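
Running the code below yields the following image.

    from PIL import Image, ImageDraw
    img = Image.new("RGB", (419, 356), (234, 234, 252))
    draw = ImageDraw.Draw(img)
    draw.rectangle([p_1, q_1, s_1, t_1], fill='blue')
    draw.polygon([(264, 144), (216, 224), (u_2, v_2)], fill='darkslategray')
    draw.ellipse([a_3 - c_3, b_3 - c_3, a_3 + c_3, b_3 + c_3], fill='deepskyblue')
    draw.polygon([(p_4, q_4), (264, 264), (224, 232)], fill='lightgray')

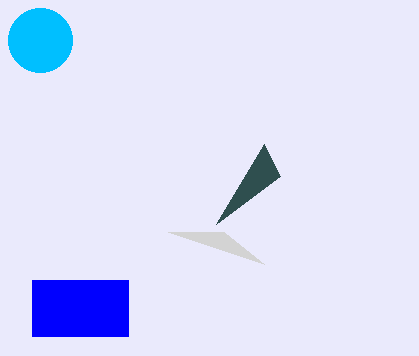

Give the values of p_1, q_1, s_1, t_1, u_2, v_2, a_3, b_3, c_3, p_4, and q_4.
p_1 = 32, q_1 = 280, s_1 = 128, t_1 = 336, u_2 = 280, v_2 = 176, a_3 = 40, b_3 = 40, c_3 = 32, p_4 = 168, q_4 = 232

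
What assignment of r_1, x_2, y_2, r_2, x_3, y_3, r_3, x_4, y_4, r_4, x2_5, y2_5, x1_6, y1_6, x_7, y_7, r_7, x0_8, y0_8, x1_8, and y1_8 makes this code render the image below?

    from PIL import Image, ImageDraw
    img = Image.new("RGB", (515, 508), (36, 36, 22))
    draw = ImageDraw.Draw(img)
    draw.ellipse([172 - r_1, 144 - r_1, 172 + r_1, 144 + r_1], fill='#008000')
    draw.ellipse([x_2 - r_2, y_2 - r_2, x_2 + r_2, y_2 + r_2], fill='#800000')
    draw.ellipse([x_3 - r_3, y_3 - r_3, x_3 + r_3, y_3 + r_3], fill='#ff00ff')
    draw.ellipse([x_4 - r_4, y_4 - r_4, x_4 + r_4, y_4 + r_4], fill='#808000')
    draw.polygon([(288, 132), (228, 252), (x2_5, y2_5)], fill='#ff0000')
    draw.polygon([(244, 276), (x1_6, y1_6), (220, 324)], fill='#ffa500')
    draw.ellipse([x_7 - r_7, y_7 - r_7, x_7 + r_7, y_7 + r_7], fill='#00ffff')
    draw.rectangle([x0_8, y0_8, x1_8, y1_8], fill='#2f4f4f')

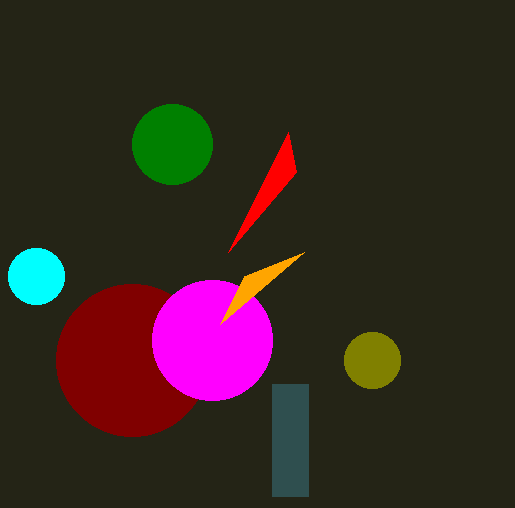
r_1 = 40; x_2 = 132; y_2 = 360; r_2 = 76; x_3 = 212; y_3 = 340; r_3 = 60; x_4 = 372; y_4 = 360; r_4 = 28; x2_5 = 296; y2_5 = 172; x1_6 = 304; y1_6 = 252; x_7 = 36; y_7 = 276; r_7 = 28; x0_8 = 272; y0_8 = 384; x1_8 = 308; y1_8 = 496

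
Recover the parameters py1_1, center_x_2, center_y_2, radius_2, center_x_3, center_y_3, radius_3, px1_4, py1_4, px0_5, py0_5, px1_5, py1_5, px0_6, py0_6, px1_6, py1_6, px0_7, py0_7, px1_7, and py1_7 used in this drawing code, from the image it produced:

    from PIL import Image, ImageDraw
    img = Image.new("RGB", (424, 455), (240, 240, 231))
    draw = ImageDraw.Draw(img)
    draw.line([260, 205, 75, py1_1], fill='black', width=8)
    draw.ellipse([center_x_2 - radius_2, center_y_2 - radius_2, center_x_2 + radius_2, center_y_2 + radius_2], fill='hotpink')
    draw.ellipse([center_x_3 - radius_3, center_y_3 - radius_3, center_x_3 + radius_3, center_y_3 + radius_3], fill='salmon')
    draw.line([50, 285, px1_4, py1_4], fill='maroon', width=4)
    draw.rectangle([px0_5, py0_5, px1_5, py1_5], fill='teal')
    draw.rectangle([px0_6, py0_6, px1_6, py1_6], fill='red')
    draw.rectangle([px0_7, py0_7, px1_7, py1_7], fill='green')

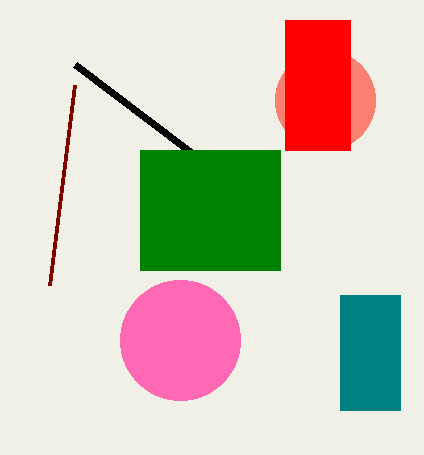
py1_1 = 65, center_x_2 = 180, center_y_2 = 340, radius_2 = 60, center_x_3 = 325, center_y_3 = 100, radius_3 = 50, px1_4 = 75, py1_4 = 85, px0_5 = 340, py0_5 = 295, px1_5 = 400, py1_5 = 410, px0_6 = 285, py0_6 = 20, px1_6 = 350, py1_6 = 150, px0_7 = 140, py0_7 = 150, px1_7 = 280, py1_7 = 270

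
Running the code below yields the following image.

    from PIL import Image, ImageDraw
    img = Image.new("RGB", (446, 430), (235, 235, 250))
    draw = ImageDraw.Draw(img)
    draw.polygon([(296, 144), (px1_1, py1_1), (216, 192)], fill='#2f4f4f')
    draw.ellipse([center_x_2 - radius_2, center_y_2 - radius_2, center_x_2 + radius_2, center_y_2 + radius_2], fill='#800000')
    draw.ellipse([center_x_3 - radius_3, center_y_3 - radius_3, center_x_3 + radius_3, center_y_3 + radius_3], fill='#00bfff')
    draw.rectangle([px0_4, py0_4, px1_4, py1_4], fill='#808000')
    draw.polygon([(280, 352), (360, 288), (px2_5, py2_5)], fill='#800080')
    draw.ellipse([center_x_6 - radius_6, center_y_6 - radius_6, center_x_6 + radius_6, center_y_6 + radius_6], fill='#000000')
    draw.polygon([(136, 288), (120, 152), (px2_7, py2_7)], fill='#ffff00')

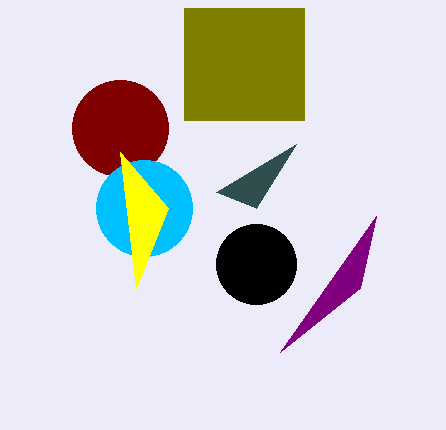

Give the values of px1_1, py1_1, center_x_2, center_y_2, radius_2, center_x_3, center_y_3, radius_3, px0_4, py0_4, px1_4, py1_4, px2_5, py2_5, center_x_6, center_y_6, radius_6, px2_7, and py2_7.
px1_1 = 256; py1_1 = 208; center_x_2 = 120; center_y_2 = 128; radius_2 = 48; center_x_3 = 144; center_y_3 = 208; radius_3 = 48; px0_4 = 184; py0_4 = 8; px1_4 = 304; py1_4 = 120; px2_5 = 376; py2_5 = 216; center_x_6 = 256; center_y_6 = 264; radius_6 = 40; px2_7 = 168; py2_7 = 208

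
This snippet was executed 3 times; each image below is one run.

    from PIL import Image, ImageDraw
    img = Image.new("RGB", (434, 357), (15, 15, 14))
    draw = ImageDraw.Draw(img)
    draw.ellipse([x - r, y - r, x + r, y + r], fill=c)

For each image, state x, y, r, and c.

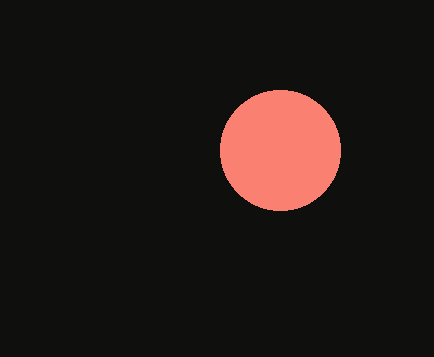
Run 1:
x = 280, y = 150, r = 60, c = 'salmon'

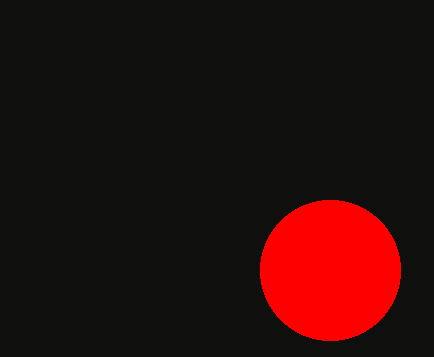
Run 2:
x = 330
y = 270
r = 70
c = 'red'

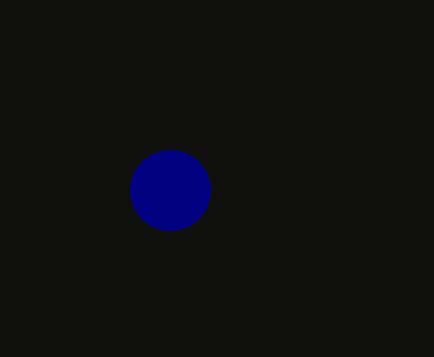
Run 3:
x = 170, y = 190, r = 40, c = 'navy'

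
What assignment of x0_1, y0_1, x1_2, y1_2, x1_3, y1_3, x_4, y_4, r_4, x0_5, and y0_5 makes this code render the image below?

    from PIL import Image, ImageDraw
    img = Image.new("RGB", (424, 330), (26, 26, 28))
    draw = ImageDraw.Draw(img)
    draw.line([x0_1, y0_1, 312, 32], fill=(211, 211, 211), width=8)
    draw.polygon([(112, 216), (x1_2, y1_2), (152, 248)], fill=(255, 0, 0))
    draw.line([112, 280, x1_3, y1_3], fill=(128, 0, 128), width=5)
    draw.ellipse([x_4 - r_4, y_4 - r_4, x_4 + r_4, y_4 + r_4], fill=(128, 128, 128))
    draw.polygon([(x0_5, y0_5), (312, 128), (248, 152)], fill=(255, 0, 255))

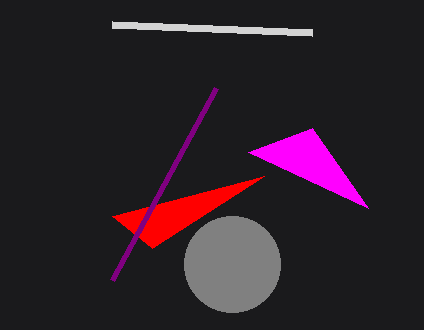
x0_1 = 112
y0_1 = 24
x1_2 = 264
y1_2 = 176
x1_3 = 216
y1_3 = 88
x_4 = 232
y_4 = 264
r_4 = 48
x0_5 = 368
y0_5 = 208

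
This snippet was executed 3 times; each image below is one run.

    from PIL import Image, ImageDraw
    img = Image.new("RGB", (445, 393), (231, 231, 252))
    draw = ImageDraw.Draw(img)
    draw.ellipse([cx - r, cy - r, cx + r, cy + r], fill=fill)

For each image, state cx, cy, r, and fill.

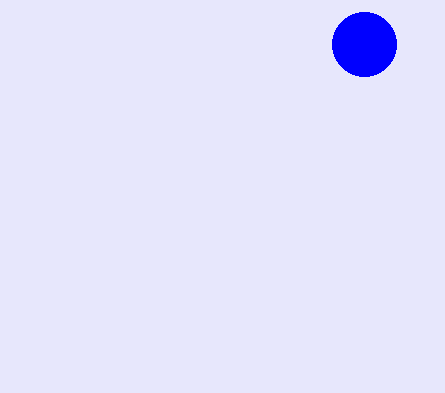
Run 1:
cx = 364
cy = 44
r = 32
fill = 'blue'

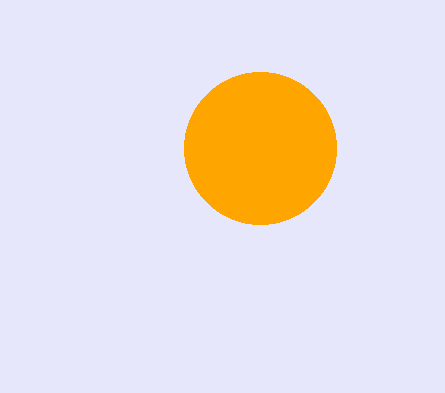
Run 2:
cx = 260, cy = 148, r = 76, fill = 'orange'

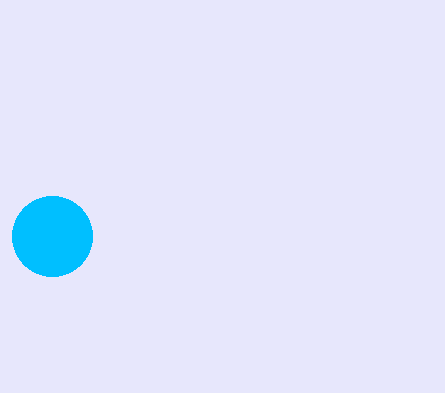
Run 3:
cx = 52, cy = 236, r = 40, fill = 'deepskyblue'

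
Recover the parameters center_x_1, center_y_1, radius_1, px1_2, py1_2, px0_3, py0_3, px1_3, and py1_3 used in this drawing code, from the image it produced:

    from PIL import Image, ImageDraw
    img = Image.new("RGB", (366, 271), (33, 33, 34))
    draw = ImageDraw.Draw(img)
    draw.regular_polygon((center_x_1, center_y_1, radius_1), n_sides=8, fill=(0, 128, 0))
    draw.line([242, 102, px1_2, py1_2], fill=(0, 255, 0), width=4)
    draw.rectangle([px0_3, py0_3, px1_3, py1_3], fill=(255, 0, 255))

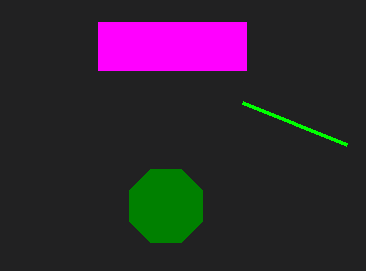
center_x_1 = 166
center_y_1 = 206
radius_1 = 40
px1_2 = 346
py1_2 = 144
px0_3 = 98
py0_3 = 22
px1_3 = 246
py1_3 = 70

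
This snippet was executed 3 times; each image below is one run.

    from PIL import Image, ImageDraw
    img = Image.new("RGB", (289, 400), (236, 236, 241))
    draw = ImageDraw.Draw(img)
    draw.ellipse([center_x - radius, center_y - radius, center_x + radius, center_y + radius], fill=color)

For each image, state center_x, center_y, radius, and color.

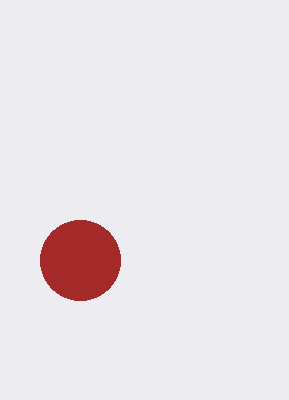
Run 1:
center_x = 80, center_y = 260, radius = 40, color = 'brown'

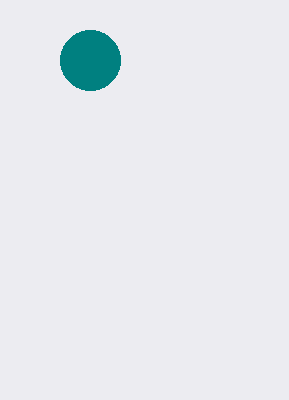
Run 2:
center_x = 90, center_y = 60, radius = 30, color = 'teal'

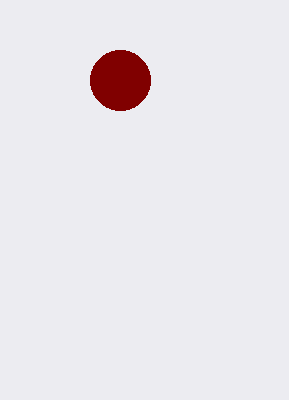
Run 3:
center_x = 120; center_y = 80; radius = 30; color = 'maroon'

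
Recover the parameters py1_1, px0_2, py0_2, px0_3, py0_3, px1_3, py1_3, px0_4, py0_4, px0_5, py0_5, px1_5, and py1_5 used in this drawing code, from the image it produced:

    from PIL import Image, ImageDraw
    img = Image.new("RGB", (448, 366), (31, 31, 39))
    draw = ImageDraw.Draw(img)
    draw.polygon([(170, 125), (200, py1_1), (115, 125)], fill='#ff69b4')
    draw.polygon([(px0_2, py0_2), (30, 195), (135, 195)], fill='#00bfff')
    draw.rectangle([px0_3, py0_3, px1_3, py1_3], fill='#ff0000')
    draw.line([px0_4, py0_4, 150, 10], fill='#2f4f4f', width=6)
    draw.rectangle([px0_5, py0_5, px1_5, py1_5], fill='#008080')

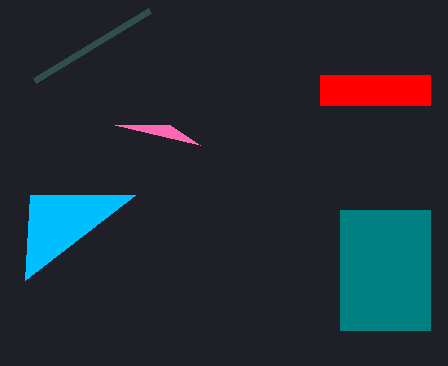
py1_1 = 145
px0_2 = 25
py0_2 = 280
px0_3 = 320
py0_3 = 75
px1_3 = 430
py1_3 = 105
px0_4 = 35
py0_4 = 80
px0_5 = 340
py0_5 = 210
px1_5 = 430
py1_5 = 330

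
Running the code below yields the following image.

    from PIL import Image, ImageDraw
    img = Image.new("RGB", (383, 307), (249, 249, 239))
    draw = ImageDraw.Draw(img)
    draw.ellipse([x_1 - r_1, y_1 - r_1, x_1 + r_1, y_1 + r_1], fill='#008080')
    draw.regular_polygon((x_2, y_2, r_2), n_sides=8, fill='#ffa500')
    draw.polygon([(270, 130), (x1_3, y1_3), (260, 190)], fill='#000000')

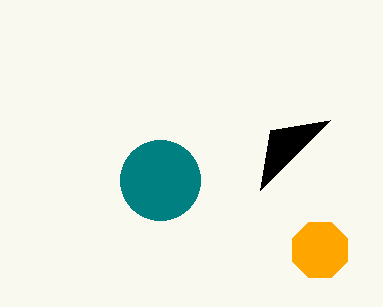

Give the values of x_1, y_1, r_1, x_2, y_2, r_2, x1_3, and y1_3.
x_1 = 160
y_1 = 180
r_1 = 40
x_2 = 320
y_2 = 250
r_2 = 30
x1_3 = 330
y1_3 = 120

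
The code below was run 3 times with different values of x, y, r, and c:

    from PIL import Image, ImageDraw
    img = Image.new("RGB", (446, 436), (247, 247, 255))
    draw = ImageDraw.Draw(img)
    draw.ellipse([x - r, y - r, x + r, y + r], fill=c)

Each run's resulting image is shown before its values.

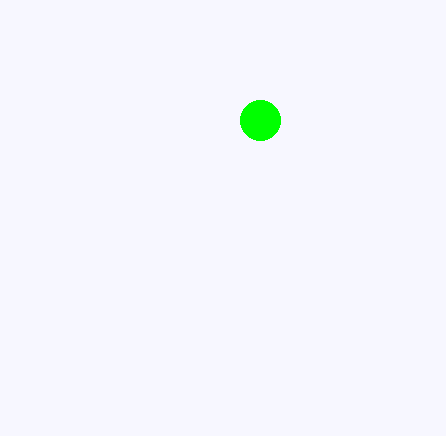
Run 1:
x = 260; y = 120; r = 20; c = 'lime'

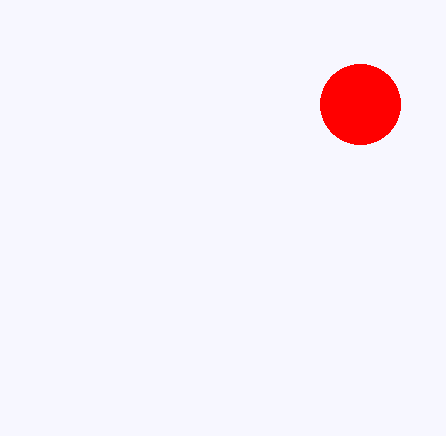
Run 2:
x = 360; y = 104; r = 40; c = 'red'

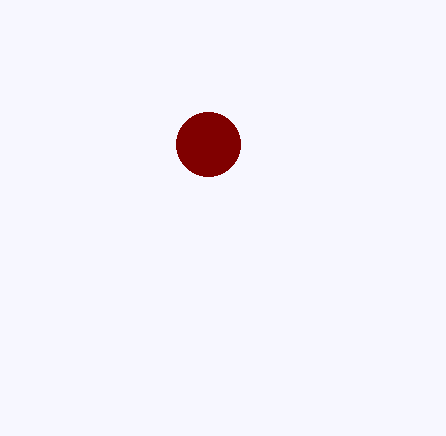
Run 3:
x = 208
y = 144
r = 32
c = 'maroon'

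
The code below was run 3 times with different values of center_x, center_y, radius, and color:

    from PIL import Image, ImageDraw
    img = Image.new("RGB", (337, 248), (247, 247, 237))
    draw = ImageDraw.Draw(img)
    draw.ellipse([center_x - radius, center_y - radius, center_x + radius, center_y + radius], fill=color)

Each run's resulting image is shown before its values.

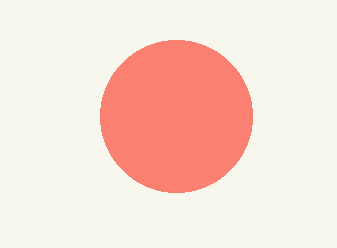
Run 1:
center_x = 176, center_y = 116, radius = 76, color = 'salmon'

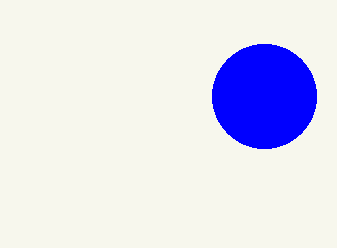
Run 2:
center_x = 264; center_y = 96; radius = 52; color = 'blue'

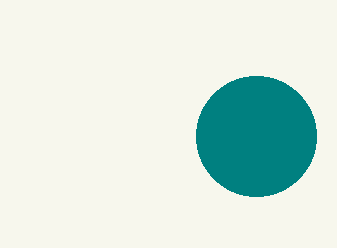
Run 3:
center_x = 256, center_y = 136, radius = 60, color = 'teal'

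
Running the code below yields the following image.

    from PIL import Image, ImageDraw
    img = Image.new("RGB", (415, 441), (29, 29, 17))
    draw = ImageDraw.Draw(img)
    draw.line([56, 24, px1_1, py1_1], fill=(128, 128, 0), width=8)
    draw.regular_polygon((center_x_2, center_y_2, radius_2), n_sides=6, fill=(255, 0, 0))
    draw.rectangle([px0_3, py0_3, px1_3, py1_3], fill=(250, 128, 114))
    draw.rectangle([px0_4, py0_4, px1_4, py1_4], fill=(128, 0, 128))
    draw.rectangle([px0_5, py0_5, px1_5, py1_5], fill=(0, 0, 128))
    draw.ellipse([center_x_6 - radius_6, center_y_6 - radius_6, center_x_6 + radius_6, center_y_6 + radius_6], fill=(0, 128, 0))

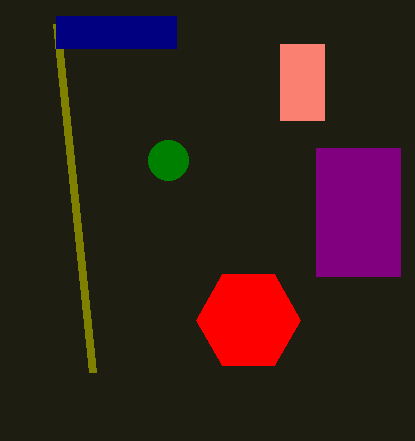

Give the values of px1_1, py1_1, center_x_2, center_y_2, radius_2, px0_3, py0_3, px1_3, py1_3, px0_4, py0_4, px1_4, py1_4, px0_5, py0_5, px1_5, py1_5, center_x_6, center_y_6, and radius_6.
px1_1 = 92; py1_1 = 372; center_x_2 = 248; center_y_2 = 320; radius_2 = 52; px0_3 = 280; py0_3 = 44; px1_3 = 324; py1_3 = 120; px0_4 = 316; py0_4 = 148; px1_4 = 400; py1_4 = 276; px0_5 = 56; py0_5 = 16; px1_5 = 176; py1_5 = 48; center_x_6 = 168; center_y_6 = 160; radius_6 = 20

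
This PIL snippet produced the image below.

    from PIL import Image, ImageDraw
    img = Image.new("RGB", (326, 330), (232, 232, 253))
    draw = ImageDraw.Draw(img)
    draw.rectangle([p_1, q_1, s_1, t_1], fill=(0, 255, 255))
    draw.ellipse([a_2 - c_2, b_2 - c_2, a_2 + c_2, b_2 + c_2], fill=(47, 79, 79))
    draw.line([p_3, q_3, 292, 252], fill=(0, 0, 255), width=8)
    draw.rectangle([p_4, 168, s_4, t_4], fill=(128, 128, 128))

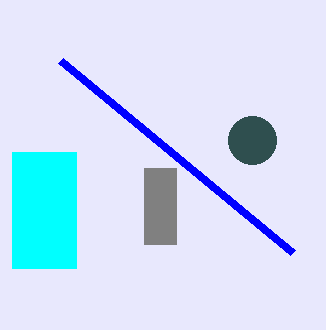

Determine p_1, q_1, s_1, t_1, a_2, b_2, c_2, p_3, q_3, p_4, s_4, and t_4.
p_1 = 12
q_1 = 152
s_1 = 76
t_1 = 268
a_2 = 252
b_2 = 140
c_2 = 24
p_3 = 60
q_3 = 60
p_4 = 144
s_4 = 176
t_4 = 244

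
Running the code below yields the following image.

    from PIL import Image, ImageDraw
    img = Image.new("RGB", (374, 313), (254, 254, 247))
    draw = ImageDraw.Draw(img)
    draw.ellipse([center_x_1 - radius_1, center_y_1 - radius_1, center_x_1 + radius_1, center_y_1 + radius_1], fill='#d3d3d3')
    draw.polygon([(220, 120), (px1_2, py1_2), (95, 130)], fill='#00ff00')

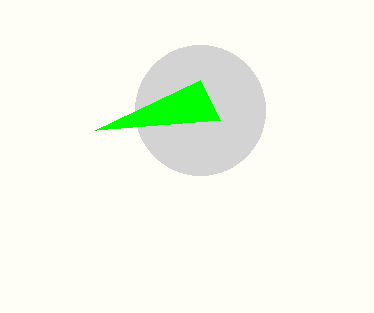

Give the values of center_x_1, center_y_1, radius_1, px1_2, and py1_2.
center_x_1 = 200, center_y_1 = 110, radius_1 = 65, px1_2 = 200, py1_2 = 80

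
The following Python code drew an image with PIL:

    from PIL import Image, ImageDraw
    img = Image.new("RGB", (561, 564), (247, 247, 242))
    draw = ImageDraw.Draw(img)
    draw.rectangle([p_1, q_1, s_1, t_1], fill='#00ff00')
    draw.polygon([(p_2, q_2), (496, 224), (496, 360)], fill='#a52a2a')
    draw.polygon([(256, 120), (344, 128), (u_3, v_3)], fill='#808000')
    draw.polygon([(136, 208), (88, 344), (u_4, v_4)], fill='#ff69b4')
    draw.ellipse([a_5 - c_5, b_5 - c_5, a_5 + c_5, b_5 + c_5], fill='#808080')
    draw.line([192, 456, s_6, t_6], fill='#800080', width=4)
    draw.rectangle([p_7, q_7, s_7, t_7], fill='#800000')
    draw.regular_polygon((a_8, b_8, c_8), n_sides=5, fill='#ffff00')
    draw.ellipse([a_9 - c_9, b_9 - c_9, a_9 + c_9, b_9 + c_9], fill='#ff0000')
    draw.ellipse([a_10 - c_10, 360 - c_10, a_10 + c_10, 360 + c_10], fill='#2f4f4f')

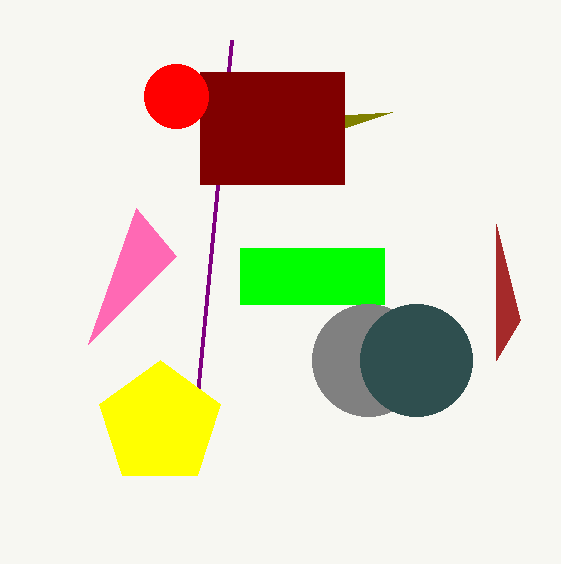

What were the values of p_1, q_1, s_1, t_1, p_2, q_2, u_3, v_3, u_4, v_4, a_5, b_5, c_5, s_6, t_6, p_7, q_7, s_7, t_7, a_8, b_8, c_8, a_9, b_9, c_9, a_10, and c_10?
p_1 = 240, q_1 = 248, s_1 = 384, t_1 = 304, p_2 = 520, q_2 = 320, u_3 = 392, v_3 = 112, u_4 = 176, v_4 = 256, a_5 = 368, b_5 = 360, c_5 = 56, s_6 = 232, t_6 = 40, p_7 = 200, q_7 = 72, s_7 = 344, t_7 = 184, a_8 = 160, b_8 = 424, c_8 = 64, a_9 = 176, b_9 = 96, c_9 = 32, a_10 = 416, c_10 = 56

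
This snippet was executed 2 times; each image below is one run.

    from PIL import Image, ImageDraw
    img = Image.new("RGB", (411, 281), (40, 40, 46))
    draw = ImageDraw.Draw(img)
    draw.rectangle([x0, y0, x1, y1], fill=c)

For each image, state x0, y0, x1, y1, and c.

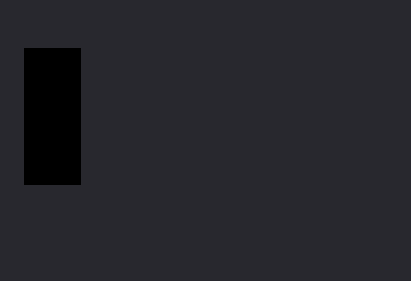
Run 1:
x0 = 24, y0 = 48, x1 = 80, y1 = 184, c = 'black'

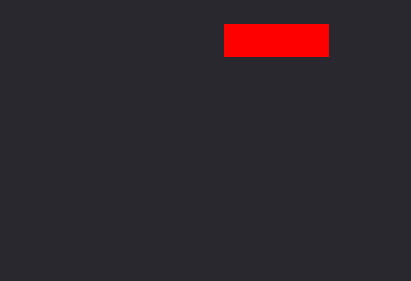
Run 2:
x0 = 224; y0 = 24; x1 = 328; y1 = 56; c = 'red'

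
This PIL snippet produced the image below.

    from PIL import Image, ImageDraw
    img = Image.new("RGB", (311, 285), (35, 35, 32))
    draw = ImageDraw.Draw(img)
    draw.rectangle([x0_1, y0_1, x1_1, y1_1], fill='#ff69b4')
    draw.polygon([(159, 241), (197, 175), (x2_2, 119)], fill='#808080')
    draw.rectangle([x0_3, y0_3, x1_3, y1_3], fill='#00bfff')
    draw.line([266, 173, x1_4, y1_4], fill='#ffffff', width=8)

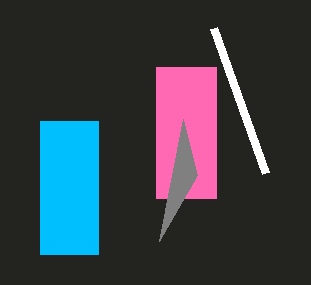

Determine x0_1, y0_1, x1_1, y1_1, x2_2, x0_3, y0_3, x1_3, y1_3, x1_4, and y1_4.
x0_1 = 156, y0_1 = 67, x1_1 = 216, y1_1 = 198, x2_2 = 183, x0_3 = 40, y0_3 = 121, x1_3 = 98, y1_3 = 254, x1_4 = 214, y1_4 = 28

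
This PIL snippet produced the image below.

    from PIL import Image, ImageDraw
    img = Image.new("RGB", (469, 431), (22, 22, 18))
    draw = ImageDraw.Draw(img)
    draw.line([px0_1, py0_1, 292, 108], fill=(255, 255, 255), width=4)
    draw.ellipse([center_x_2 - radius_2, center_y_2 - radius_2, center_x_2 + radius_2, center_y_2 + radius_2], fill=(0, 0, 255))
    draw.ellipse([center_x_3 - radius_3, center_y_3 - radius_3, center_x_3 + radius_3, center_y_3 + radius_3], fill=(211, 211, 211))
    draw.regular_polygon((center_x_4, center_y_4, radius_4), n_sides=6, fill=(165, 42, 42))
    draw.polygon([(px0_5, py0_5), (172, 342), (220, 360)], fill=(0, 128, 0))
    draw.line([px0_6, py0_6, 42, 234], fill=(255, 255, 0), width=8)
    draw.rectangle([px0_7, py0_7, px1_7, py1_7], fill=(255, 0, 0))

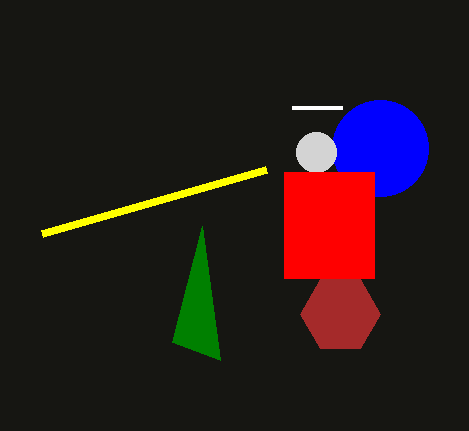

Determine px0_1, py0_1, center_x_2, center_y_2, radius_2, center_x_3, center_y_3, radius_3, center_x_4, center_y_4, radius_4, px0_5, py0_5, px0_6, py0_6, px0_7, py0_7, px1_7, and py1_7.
px0_1 = 342; py0_1 = 108; center_x_2 = 380; center_y_2 = 148; radius_2 = 48; center_x_3 = 316; center_y_3 = 152; radius_3 = 20; center_x_4 = 340; center_y_4 = 314; radius_4 = 40; px0_5 = 202; py0_5 = 226; px0_6 = 266; py0_6 = 170; px0_7 = 284; py0_7 = 172; px1_7 = 374; py1_7 = 278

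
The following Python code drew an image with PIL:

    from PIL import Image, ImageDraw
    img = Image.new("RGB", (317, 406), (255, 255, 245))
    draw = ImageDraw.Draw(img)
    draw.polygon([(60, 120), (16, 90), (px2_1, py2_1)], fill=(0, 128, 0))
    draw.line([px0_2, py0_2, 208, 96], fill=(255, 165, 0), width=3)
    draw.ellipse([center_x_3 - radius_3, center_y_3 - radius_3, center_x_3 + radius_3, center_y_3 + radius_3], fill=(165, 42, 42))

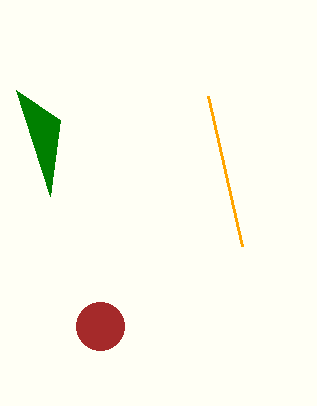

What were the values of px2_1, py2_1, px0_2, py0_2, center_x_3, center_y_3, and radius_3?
px2_1 = 50, py2_1 = 196, px0_2 = 242, py0_2 = 246, center_x_3 = 100, center_y_3 = 326, radius_3 = 24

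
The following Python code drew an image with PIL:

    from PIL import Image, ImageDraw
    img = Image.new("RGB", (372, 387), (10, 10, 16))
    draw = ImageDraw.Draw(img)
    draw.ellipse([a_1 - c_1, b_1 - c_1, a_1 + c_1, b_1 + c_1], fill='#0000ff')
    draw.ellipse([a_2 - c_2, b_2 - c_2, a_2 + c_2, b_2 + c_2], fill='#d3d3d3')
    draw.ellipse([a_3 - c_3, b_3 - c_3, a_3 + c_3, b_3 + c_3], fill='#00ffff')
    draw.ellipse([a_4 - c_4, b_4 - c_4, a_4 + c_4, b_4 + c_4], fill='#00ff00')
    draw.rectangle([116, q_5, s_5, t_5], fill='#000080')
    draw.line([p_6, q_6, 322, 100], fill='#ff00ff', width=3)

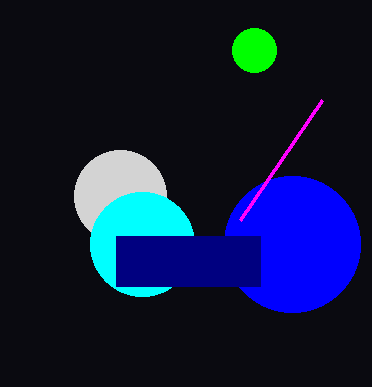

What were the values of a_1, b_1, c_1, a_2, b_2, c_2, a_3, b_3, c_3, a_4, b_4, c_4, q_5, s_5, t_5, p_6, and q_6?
a_1 = 292
b_1 = 244
c_1 = 68
a_2 = 120
b_2 = 196
c_2 = 46
a_3 = 142
b_3 = 244
c_3 = 52
a_4 = 254
b_4 = 50
c_4 = 22
q_5 = 236
s_5 = 260
t_5 = 286
p_6 = 240
q_6 = 220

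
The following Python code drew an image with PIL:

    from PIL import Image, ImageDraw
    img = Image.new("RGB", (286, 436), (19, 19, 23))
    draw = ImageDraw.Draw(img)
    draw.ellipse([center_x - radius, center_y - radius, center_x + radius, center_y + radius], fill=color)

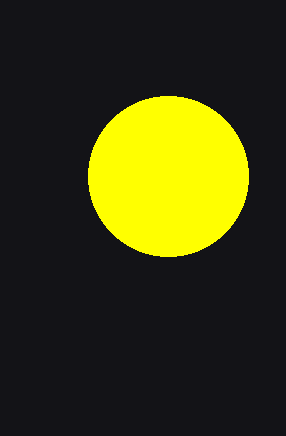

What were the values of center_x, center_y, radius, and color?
center_x = 168
center_y = 176
radius = 80
color = 'yellow'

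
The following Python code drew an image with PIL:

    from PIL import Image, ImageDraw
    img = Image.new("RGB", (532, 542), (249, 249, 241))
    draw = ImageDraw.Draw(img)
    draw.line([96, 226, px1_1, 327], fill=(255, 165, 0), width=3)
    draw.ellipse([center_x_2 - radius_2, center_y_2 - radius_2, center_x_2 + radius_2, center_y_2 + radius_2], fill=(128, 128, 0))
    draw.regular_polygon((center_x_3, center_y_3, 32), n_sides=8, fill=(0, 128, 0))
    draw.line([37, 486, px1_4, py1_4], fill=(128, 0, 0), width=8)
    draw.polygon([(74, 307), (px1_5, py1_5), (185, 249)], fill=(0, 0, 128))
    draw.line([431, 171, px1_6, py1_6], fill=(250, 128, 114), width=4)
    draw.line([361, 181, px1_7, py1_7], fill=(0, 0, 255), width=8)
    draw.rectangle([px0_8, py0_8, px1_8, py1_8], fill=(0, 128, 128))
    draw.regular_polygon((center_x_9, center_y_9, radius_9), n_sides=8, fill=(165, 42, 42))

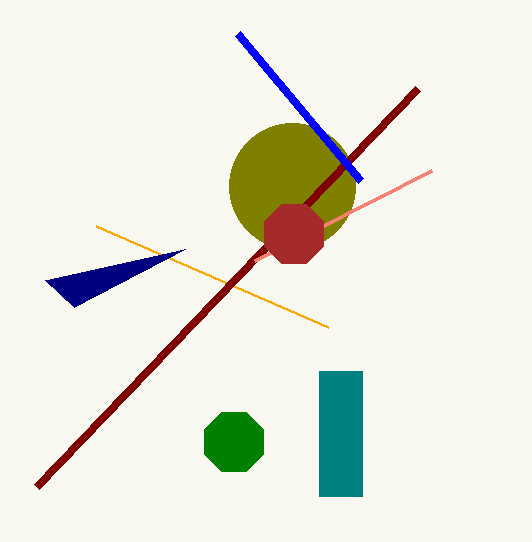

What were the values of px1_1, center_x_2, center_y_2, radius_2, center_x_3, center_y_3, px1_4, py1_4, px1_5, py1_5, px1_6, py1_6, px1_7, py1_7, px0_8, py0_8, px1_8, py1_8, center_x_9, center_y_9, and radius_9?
px1_1 = 328, center_x_2 = 292, center_y_2 = 186, radius_2 = 63, center_x_3 = 234, center_y_3 = 442, px1_4 = 418, py1_4 = 88, px1_5 = 45, py1_5 = 280, px1_6 = 254, py1_6 = 261, px1_7 = 238, py1_7 = 34, px0_8 = 319, py0_8 = 371, px1_8 = 362, py1_8 = 496, center_x_9 = 294, center_y_9 = 234, radius_9 = 32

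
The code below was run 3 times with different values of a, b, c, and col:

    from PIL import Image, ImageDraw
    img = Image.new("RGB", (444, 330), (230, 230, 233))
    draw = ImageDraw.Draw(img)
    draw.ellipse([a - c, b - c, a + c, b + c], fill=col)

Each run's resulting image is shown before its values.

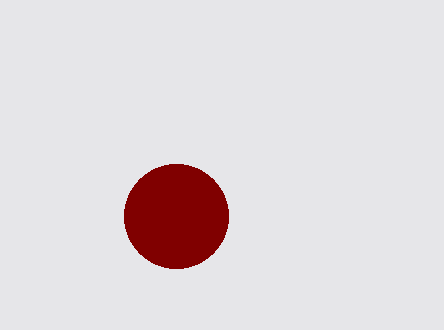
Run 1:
a = 176
b = 216
c = 52
col = 'maroon'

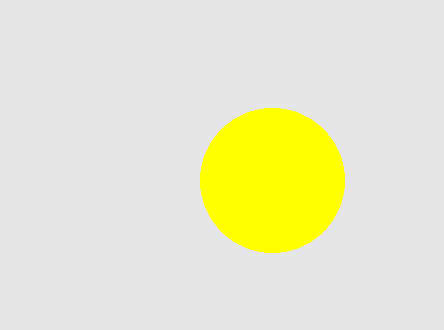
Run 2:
a = 272; b = 180; c = 72; col = 'yellow'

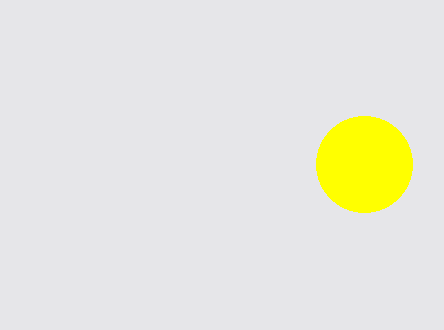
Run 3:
a = 364, b = 164, c = 48, col = 'yellow'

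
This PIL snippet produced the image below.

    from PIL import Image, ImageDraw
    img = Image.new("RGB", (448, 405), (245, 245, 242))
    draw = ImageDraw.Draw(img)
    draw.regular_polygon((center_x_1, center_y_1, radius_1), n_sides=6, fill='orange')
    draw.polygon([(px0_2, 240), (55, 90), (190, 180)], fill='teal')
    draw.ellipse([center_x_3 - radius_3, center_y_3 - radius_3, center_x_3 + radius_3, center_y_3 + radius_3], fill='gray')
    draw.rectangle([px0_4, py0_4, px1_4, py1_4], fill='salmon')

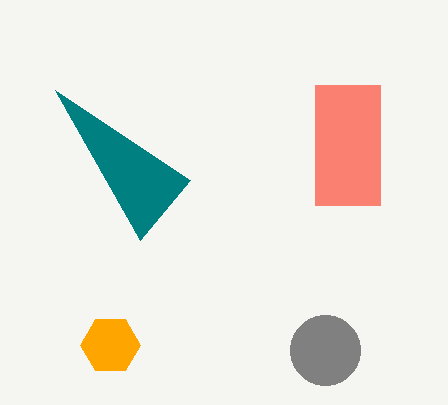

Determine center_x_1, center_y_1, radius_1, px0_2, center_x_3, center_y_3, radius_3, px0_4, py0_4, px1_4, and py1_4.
center_x_1 = 110, center_y_1 = 345, radius_1 = 30, px0_2 = 140, center_x_3 = 325, center_y_3 = 350, radius_3 = 35, px0_4 = 315, py0_4 = 85, px1_4 = 380, py1_4 = 205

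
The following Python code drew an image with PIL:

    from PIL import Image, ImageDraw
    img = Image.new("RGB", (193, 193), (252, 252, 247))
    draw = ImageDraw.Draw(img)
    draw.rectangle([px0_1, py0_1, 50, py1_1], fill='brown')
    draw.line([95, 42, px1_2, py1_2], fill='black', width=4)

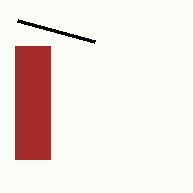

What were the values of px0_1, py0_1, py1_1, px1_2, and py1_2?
px0_1 = 15; py0_1 = 46; py1_1 = 159; px1_2 = 18; py1_2 = 21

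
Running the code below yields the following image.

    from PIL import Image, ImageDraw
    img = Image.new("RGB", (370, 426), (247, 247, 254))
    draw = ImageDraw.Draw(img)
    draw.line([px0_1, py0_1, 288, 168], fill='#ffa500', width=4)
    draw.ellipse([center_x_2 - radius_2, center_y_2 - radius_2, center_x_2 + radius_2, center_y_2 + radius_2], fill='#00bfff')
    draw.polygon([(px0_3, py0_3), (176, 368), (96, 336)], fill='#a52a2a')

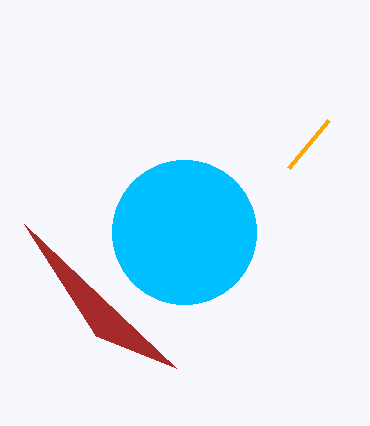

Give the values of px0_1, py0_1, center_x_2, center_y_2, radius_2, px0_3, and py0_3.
px0_1 = 328, py0_1 = 120, center_x_2 = 184, center_y_2 = 232, radius_2 = 72, px0_3 = 24, py0_3 = 224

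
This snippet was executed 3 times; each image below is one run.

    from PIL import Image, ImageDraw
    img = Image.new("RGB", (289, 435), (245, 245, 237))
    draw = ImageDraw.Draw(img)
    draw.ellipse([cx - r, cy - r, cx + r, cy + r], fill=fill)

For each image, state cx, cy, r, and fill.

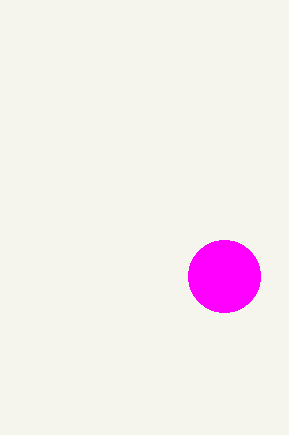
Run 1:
cx = 224; cy = 276; r = 36; fill = 'magenta'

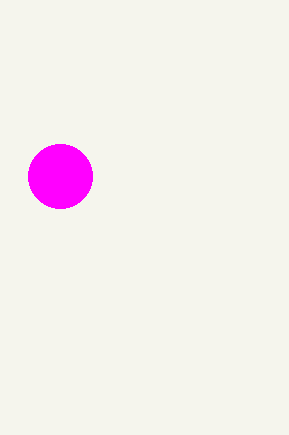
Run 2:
cx = 60; cy = 176; r = 32; fill = 'magenta'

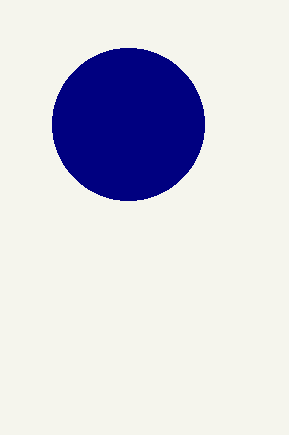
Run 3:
cx = 128; cy = 124; r = 76; fill = 'navy'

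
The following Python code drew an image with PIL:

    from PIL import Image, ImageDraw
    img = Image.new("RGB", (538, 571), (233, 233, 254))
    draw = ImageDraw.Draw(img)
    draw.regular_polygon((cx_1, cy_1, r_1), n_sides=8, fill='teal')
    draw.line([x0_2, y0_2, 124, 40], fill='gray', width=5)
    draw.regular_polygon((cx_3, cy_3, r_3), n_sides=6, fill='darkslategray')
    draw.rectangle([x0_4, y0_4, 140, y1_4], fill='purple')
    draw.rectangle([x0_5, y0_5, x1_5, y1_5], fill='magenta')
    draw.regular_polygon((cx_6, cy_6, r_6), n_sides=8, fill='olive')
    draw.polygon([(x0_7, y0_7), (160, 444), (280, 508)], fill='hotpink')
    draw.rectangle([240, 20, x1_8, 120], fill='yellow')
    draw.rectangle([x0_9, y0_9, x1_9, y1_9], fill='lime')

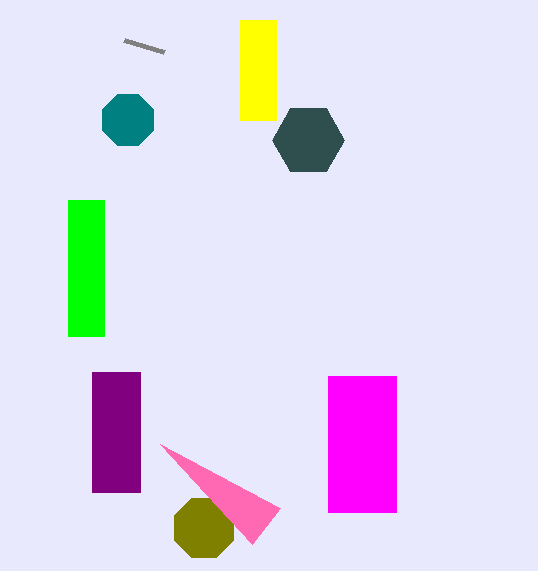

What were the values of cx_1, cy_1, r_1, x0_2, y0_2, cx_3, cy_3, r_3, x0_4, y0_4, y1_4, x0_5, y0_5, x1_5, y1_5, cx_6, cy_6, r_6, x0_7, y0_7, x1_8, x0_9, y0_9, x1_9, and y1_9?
cx_1 = 128; cy_1 = 120; r_1 = 28; x0_2 = 164; y0_2 = 52; cx_3 = 308; cy_3 = 140; r_3 = 36; x0_4 = 92; y0_4 = 372; y1_4 = 492; x0_5 = 328; y0_5 = 376; x1_5 = 396; y1_5 = 512; cx_6 = 204; cy_6 = 528; r_6 = 32; x0_7 = 252; y0_7 = 544; x1_8 = 276; x0_9 = 68; y0_9 = 200; x1_9 = 104; y1_9 = 336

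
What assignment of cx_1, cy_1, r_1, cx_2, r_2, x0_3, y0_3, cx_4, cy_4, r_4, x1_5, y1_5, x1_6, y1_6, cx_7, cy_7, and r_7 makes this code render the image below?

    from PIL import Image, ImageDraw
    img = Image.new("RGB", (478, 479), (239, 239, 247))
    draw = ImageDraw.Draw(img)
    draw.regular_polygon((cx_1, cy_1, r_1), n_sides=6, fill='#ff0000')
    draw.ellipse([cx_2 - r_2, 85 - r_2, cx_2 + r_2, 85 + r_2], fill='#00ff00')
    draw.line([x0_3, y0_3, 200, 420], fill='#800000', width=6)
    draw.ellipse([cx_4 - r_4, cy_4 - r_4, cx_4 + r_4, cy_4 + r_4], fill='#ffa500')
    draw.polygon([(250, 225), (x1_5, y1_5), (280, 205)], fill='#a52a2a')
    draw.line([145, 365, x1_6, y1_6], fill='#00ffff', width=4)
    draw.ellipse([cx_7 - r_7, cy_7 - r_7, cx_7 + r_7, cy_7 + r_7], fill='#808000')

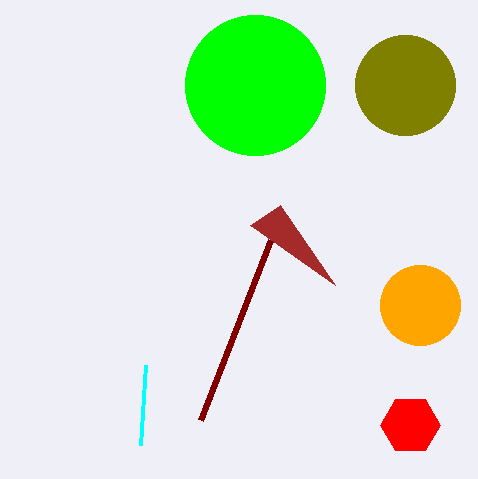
cx_1 = 410
cy_1 = 425
r_1 = 30
cx_2 = 255
r_2 = 70
x0_3 = 270
y0_3 = 240
cx_4 = 420
cy_4 = 305
r_4 = 40
x1_5 = 335
y1_5 = 285
x1_6 = 140
y1_6 = 445
cx_7 = 405
cy_7 = 85
r_7 = 50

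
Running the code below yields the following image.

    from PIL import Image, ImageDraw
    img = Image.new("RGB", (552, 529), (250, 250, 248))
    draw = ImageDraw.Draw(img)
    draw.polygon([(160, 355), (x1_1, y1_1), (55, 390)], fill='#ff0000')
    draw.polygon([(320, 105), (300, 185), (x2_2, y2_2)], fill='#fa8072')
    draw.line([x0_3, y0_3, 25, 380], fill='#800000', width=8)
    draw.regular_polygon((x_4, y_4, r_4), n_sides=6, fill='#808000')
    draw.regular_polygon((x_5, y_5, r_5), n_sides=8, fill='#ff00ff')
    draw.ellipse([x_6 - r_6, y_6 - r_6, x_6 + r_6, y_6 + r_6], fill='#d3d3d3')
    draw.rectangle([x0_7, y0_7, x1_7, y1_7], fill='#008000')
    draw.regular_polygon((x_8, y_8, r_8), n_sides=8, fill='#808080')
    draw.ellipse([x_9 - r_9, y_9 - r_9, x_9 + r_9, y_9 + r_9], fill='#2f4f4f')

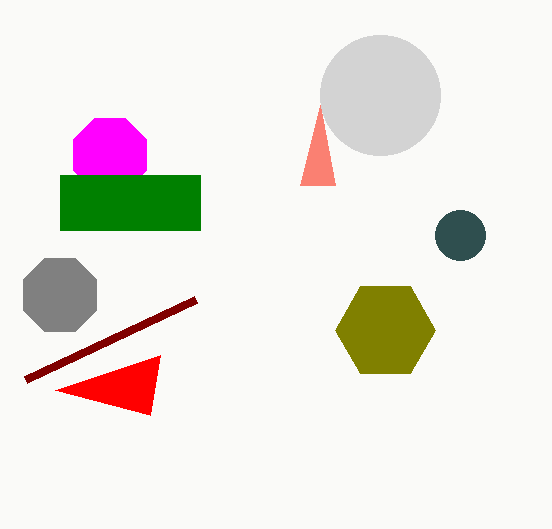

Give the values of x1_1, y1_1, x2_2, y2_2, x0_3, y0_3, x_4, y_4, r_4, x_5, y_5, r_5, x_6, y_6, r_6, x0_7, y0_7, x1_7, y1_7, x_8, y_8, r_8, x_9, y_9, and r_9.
x1_1 = 150
y1_1 = 415
x2_2 = 335
y2_2 = 185
x0_3 = 195
y0_3 = 300
x_4 = 385
y_4 = 330
r_4 = 50
x_5 = 110
y_5 = 155
r_5 = 40
x_6 = 380
y_6 = 95
r_6 = 60
x0_7 = 60
y0_7 = 175
x1_7 = 200
y1_7 = 230
x_8 = 60
y_8 = 295
r_8 = 40
x_9 = 460
y_9 = 235
r_9 = 25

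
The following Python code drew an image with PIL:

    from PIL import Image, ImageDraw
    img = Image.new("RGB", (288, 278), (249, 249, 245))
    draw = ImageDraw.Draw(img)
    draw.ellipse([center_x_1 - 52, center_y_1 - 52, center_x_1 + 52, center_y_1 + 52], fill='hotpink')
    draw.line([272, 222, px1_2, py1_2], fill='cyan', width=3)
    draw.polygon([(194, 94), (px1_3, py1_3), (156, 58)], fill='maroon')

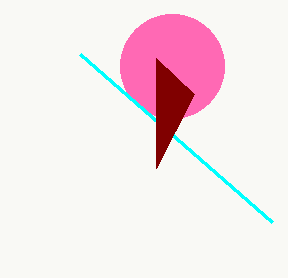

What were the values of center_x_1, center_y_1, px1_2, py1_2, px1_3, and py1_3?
center_x_1 = 172; center_y_1 = 66; px1_2 = 80; py1_2 = 54; px1_3 = 156; py1_3 = 168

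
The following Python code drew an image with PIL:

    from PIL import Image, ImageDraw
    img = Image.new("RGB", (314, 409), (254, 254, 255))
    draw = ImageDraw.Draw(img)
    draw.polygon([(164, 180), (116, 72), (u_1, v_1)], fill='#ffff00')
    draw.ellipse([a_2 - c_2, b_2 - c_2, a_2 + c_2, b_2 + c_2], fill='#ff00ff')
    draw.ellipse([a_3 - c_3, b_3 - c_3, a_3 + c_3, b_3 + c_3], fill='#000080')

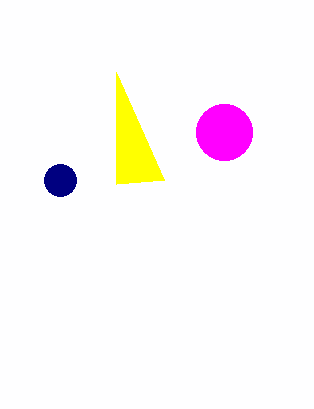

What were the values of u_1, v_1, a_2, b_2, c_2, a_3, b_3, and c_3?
u_1 = 116, v_1 = 184, a_2 = 224, b_2 = 132, c_2 = 28, a_3 = 60, b_3 = 180, c_3 = 16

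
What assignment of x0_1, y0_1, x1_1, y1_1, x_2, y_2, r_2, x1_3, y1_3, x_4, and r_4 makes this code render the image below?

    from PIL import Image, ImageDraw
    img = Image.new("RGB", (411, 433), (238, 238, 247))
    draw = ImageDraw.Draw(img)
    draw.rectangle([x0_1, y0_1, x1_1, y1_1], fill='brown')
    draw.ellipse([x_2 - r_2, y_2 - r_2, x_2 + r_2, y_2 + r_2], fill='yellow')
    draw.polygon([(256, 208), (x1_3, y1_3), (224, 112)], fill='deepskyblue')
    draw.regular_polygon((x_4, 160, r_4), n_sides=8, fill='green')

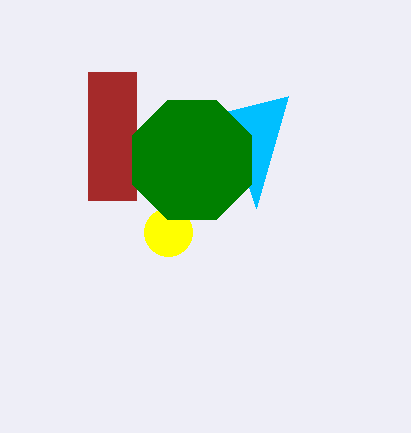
x0_1 = 88; y0_1 = 72; x1_1 = 136; y1_1 = 200; x_2 = 168; y_2 = 232; r_2 = 24; x1_3 = 288; y1_3 = 96; x_4 = 192; r_4 = 64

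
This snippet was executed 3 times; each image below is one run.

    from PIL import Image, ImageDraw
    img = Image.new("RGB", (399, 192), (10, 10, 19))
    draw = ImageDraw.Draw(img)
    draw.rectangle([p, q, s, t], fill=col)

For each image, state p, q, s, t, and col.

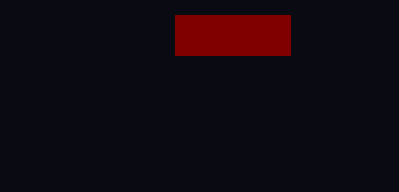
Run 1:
p = 175; q = 15; s = 290; t = 55; col = 'maroon'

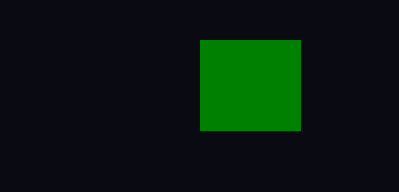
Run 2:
p = 200
q = 40
s = 300
t = 130
col = 'green'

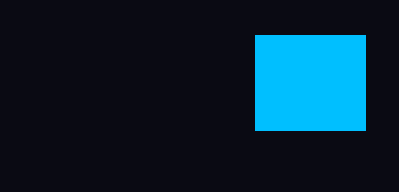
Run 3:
p = 255, q = 35, s = 365, t = 130, col = 'deepskyblue'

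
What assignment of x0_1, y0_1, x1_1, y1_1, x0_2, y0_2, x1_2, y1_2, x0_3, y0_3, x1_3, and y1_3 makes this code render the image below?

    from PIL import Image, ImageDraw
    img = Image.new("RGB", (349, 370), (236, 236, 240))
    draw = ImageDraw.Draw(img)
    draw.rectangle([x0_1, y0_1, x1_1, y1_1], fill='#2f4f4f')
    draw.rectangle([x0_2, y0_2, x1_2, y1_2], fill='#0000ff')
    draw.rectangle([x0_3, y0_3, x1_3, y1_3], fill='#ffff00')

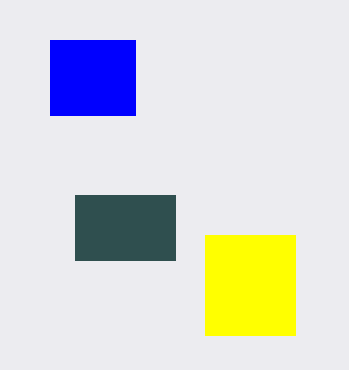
x0_1 = 75, y0_1 = 195, x1_1 = 175, y1_1 = 260, x0_2 = 50, y0_2 = 40, x1_2 = 135, y1_2 = 115, x0_3 = 205, y0_3 = 235, x1_3 = 295, y1_3 = 335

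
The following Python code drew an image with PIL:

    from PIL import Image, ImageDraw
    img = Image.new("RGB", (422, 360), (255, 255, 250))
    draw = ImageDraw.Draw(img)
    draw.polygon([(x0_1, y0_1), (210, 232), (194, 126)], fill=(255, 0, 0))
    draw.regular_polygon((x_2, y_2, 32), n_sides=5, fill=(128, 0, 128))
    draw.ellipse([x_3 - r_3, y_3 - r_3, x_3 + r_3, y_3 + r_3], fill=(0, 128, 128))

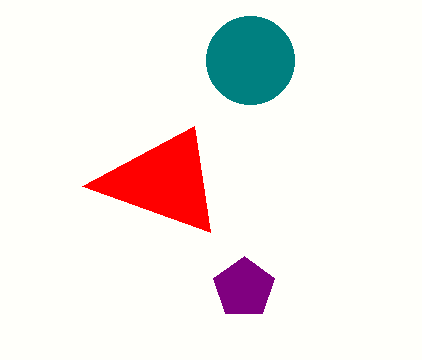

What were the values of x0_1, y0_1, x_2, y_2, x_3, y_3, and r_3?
x0_1 = 82, y0_1 = 186, x_2 = 244, y_2 = 288, x_3 = 250, y_3 = 60, r_3 = 44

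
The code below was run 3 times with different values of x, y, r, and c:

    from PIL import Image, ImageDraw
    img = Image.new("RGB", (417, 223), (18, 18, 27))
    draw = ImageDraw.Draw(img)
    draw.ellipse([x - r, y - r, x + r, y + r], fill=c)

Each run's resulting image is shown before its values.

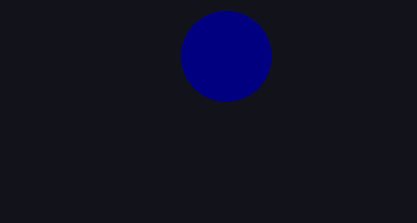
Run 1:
x = 226; y = 56; r = 45; c = 'navy'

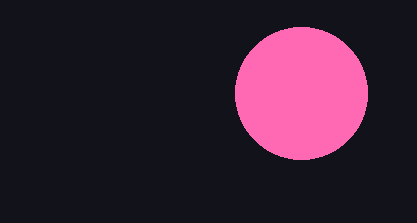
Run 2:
x = 301, y = 93, r = 66, c = 'hotpink'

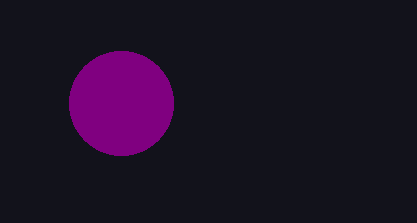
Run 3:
x = 121
y = 103
r = 52
c = 'purple'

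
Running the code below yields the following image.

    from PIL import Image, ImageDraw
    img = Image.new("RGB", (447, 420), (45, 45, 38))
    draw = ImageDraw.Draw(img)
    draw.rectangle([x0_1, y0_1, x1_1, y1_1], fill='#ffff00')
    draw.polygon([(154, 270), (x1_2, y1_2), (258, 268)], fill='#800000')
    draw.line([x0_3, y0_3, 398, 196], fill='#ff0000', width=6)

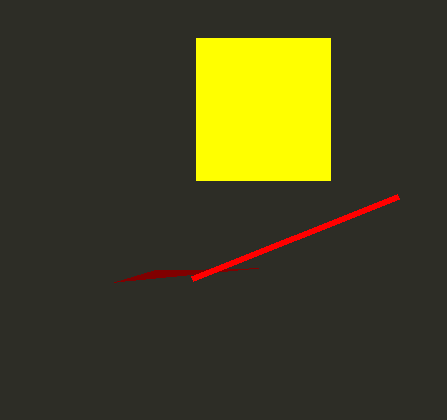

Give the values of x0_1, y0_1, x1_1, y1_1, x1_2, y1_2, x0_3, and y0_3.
x0_1 = 196
y0_1 = 38
x1_1 = 330
y1_1 = 180
x1_2 = 114
y1_2 = 282
x0_3 = 192
y0_3 = 278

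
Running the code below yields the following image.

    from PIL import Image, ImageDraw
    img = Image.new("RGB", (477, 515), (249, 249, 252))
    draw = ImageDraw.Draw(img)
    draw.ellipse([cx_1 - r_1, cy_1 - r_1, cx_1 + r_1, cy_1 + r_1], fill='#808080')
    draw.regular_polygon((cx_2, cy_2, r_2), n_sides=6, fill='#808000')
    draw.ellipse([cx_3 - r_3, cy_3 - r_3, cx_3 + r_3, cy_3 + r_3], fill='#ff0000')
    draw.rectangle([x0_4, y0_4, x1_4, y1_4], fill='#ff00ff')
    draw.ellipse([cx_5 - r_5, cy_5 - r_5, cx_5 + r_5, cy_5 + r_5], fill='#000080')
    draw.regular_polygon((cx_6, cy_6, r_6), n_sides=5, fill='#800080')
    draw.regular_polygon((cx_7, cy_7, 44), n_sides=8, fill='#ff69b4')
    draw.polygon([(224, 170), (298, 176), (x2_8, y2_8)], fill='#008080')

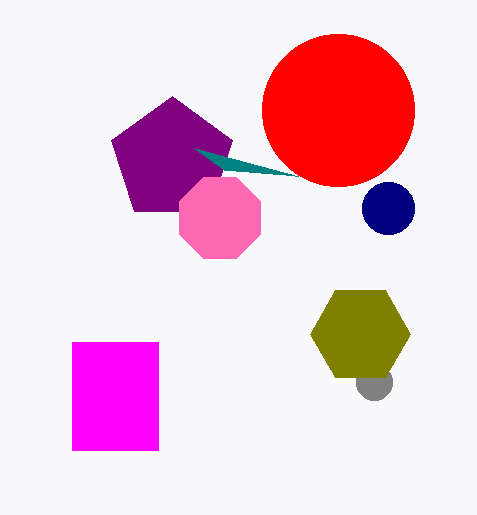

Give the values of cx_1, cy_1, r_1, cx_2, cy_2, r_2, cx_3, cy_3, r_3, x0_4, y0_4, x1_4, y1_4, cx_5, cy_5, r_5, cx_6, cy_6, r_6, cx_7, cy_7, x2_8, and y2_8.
cx_1 = 374
cy_1 = 382
r_1 = 18
cx_2 = 360
cy_2 = 334
r_2 = 50
cx_3 = 338
cy_3 = 110
r_3 = 76
x0_4 = 72
y0_4 = 342
x1_4 = 158
y1_4 = 450
cx_5 = 388
cy_5 = 208
r_5 = 26
cx_6 = 172
cy_6 = 160
r_6 = 64
cx_7 = 220
cy_7 = 218
x2_8 = 194
y2_8 = 148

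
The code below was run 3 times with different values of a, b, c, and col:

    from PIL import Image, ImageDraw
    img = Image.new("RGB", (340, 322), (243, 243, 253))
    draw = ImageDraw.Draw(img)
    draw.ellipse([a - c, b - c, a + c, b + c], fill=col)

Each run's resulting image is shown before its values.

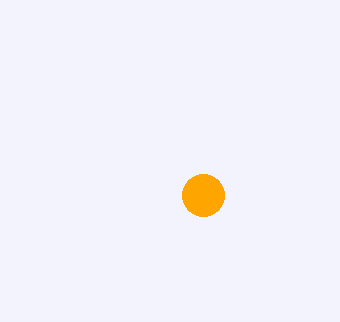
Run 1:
a = 203
b = 195
c = 21
col = 'orange'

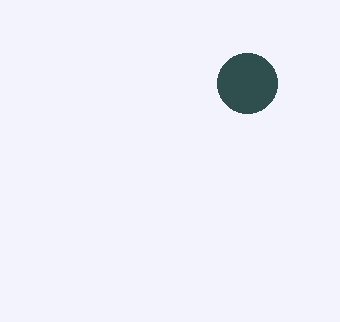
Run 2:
a = 247; b = 83; c = 30; col = 'darkslategray'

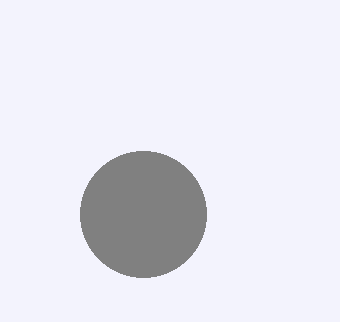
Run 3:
a = 143; b = 214; c = 63; col = 'gray'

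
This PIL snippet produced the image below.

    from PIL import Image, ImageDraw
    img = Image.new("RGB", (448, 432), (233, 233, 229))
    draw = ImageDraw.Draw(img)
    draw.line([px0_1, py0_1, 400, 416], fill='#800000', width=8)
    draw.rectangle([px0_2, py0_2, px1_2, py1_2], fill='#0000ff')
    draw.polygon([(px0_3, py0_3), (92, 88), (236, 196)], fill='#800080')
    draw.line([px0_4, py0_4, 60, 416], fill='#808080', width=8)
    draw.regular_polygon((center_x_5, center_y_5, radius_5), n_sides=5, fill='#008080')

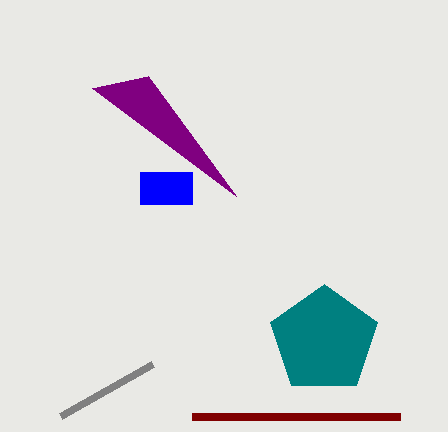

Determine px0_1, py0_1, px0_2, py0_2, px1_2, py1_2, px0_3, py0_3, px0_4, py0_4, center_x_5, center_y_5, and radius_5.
px0_1 = 192, py0_1 = 416, px0_2 = 140, py0_2 = 172, px1_2 = 192, py1_2 = 204, px0_3 = 148, py0_3 = 76, px0_4 = 152, py0_4 = 364, center_x_5 = 324, center_y_5 = 340, radius_5 = 56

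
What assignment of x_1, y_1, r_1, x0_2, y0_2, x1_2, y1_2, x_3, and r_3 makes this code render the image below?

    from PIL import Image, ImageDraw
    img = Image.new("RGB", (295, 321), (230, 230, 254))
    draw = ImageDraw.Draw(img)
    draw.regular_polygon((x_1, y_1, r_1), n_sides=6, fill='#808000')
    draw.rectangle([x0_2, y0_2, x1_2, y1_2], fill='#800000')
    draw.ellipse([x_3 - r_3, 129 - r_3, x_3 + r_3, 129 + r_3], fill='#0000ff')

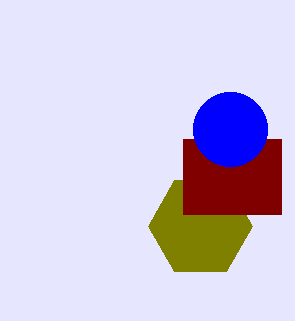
x_1 = 200, y_1 = 226, r_1 = 52, x0_2 = 183, y0_2 = 139, x1_2 = 281, y1_2 = 214, x_3 = 230, r_3 = 37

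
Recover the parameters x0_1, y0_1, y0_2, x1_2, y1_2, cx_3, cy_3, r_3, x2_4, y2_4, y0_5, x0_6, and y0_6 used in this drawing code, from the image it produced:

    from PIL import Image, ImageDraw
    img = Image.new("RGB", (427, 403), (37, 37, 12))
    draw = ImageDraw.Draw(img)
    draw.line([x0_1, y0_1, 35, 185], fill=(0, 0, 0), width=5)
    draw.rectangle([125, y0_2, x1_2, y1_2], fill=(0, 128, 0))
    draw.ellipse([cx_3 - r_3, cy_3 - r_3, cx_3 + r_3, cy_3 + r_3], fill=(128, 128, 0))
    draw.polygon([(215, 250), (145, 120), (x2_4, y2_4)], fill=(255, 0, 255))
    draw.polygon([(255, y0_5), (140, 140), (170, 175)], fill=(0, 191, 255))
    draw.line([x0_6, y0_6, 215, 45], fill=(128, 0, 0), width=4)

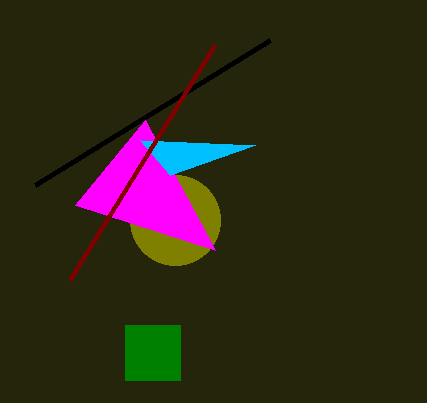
x0_1 = 270; y0_1 = 40; y0_2 = 325; x1_2 = 180; y1_2 = 380; cx_3 = 175; cy_3 = 220; r_3 = 45; x2_4 = 75; y2_4 = 205; y0_5 = 145; x0_6 = 70; y0_6 = 280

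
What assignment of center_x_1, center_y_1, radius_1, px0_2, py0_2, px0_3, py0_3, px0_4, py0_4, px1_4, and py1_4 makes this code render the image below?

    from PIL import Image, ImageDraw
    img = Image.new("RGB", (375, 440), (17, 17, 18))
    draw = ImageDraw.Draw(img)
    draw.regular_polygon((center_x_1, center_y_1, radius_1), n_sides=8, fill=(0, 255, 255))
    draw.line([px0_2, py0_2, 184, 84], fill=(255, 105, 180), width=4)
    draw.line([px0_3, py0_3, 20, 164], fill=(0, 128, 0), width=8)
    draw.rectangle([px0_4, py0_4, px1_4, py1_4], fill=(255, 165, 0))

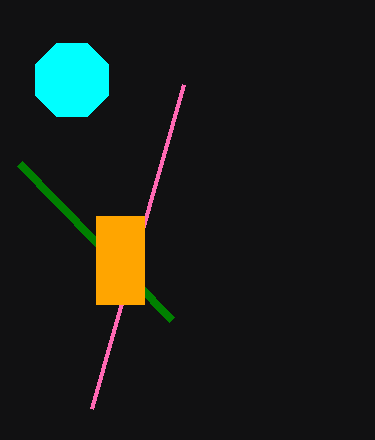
center_x_1 = 72, center_y_1 = 80, radius_1 = 40, px0_2 = 92, py0_2 = 408, px0_3 = 172, py0_3 = 320, px0_4 = 96, py0_4 = 216, px1_4 = 144, py1_4 = 304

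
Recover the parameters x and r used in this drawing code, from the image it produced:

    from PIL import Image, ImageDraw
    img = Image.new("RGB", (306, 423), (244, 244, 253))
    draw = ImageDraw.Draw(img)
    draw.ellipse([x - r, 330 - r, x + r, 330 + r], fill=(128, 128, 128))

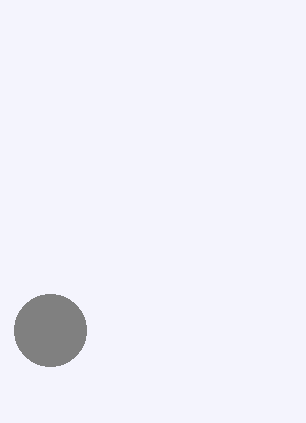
x = 50; r = 36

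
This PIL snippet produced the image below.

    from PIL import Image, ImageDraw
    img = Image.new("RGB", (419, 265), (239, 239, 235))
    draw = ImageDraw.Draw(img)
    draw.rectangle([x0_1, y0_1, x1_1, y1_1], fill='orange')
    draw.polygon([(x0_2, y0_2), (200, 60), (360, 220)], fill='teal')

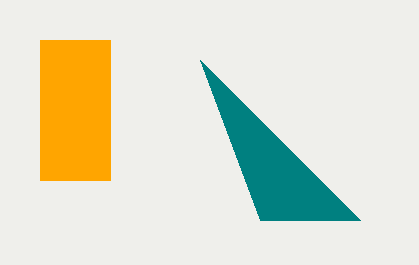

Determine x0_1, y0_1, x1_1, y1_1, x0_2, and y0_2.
x0_1 = 40; y0_1 = 40; x1_1 = 110; y1_1 = 180; x0_2 = 260; y0_2 = 220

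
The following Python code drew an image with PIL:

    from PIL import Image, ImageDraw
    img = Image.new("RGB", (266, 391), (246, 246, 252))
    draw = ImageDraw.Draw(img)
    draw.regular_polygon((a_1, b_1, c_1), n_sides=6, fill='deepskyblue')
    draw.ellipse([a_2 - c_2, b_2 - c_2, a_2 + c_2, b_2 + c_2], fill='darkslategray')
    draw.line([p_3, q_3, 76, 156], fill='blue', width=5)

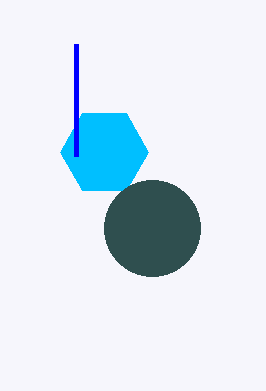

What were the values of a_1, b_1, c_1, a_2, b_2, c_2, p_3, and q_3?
a_1 = 104, b_1 = 152, c_1 = 44, a_2 = 152, b_2 = 228, c_2 = 48, p_3 = 76, q_3 = 44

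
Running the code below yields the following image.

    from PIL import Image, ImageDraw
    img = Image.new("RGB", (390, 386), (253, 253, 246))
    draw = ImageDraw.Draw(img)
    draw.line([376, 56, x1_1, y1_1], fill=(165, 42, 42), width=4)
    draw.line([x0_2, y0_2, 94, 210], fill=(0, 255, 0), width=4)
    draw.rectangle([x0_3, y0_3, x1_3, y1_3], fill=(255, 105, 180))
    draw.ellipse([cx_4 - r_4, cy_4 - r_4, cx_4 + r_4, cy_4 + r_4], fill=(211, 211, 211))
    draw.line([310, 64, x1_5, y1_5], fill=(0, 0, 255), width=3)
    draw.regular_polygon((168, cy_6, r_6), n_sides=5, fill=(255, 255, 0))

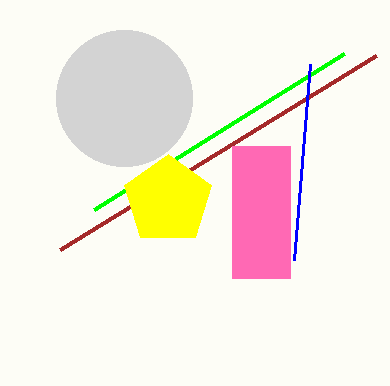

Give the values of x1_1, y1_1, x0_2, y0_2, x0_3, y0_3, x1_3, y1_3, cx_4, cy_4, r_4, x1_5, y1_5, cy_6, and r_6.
x1_1 = 60
y1_1 = 250
x0_2 = 344
y0_2 = 54
x0_3 = 232
y0_3 = 146
x1_3 = 290
y1_3 = 278
cx_4 = 124
cy_4 = 98
r_4 = 68
x1_5 = 294
y1_5 = 260
cy_6 = 200
r_6 = 46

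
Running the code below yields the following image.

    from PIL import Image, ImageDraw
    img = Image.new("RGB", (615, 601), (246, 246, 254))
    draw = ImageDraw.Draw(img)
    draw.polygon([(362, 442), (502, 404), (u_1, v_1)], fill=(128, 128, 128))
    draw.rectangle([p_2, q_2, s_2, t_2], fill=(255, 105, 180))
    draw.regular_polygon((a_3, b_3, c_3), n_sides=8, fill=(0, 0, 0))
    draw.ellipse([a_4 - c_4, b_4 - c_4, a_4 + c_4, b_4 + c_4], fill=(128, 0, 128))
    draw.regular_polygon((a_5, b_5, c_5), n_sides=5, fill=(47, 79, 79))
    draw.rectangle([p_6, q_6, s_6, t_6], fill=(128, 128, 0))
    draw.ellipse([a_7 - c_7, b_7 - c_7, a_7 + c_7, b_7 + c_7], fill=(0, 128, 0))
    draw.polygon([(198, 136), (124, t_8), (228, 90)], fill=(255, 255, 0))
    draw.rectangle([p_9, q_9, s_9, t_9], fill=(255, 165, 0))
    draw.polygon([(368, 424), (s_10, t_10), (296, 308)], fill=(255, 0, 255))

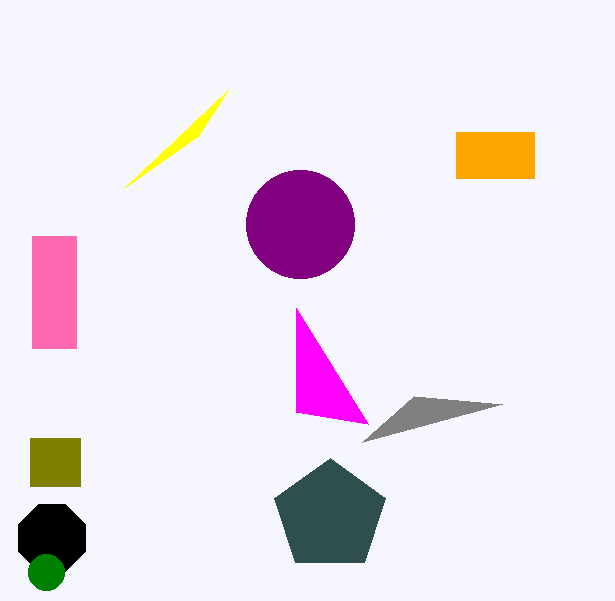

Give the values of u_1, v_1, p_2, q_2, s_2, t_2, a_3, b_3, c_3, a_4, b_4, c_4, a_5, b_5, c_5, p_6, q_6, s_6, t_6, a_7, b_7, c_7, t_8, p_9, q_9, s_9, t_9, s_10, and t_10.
u_1 = 414, v_1 = 396, p_2 = 32, q_2 = 236, s_2 = 76, t_2 = 348, a_3 = 52, b_3 = 538, c_3 = 36, a_4 = 300, b_4 = 224, c_4 = 54, a_5 = 330, b_5 = 516, c_5 = 58, p_6 = 30, q_6 = 438, s_6 = 80, t_6 = 486, a_7 = 46, b_7 = 572, c_7 = 18, t_8 = 188, p_9 = 456, q_9 = 132, s_9 = 534, t_9 = 178, s_10 = 296, t_10 = 412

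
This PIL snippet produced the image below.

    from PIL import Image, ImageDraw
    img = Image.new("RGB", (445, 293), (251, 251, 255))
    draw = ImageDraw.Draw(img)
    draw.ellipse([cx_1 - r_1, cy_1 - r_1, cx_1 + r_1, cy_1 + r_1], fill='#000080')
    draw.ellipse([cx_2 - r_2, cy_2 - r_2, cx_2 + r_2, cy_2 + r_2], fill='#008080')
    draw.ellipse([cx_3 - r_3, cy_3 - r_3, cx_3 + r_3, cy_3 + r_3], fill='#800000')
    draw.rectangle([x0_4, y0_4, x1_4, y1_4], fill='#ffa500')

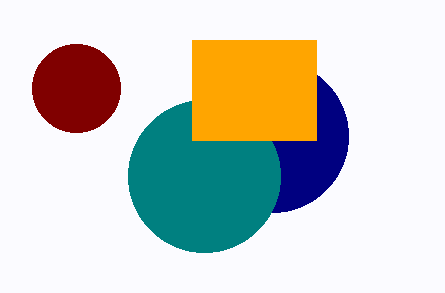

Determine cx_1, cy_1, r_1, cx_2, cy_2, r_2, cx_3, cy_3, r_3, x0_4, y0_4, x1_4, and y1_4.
cx_1 = 272; cy_1 = 136; r_1 = 76; cx_2 = 204; cy_2 = 176; r_2 = 76; cx_3 = 76; cy_3 = 88; r_3 = 44; x0_4 = 192; y0_4 = 40; x1_4 = 316; y1_4 = 140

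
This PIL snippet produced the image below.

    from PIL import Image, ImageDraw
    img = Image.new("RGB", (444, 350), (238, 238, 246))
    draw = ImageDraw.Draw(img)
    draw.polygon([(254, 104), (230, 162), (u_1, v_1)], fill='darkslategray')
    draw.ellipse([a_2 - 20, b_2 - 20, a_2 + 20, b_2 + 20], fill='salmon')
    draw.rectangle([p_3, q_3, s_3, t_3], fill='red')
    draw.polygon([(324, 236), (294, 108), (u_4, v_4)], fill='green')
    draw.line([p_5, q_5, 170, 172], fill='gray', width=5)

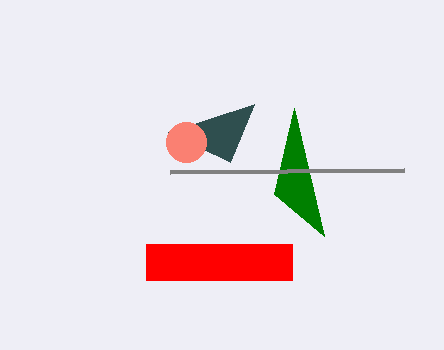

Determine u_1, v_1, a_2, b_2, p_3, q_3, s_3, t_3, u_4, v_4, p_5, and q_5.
u_1 = 168; v_1 = 132; a_2 = 186; b_2 = 142; p_3 = 146; q_3 = 244; s_3 = 292; t_3 = 280; u_4 = 274; v_4 = 194; p_5 = 404; q_5 = 170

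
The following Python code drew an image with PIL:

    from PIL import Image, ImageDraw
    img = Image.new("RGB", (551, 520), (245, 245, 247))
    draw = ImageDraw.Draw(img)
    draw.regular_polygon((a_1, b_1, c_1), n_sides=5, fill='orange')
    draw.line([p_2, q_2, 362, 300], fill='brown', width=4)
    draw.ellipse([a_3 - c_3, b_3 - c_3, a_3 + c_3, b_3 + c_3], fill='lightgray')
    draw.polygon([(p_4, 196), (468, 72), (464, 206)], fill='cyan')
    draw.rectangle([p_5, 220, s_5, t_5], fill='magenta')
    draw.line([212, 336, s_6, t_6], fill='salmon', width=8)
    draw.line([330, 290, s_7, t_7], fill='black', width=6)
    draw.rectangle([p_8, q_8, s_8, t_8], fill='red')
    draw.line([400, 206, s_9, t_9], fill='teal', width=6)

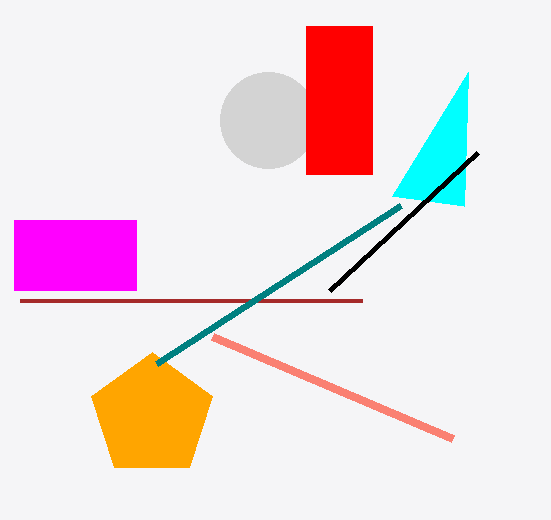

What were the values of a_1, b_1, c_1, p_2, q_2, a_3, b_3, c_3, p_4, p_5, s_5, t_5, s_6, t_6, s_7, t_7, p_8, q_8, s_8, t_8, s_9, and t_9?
a_1 = 152, b_1 = 416, c_1 = 64, p_2 = 20, q_2 = 300, a_3 = 268, b_3 = 120, c_3 = 48, p_4 = 392, p_5 = 14, s_5 = 136, t_5 = 290, s_6 = 452, t_6 = 438, s_7 = 478, t_7 = 152, p_8 = 306, q_8 = 26, s_8 = 372, t_8 = 174, s_9 = 156, t_9 = 364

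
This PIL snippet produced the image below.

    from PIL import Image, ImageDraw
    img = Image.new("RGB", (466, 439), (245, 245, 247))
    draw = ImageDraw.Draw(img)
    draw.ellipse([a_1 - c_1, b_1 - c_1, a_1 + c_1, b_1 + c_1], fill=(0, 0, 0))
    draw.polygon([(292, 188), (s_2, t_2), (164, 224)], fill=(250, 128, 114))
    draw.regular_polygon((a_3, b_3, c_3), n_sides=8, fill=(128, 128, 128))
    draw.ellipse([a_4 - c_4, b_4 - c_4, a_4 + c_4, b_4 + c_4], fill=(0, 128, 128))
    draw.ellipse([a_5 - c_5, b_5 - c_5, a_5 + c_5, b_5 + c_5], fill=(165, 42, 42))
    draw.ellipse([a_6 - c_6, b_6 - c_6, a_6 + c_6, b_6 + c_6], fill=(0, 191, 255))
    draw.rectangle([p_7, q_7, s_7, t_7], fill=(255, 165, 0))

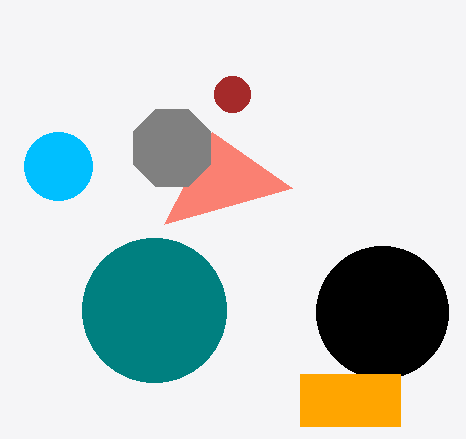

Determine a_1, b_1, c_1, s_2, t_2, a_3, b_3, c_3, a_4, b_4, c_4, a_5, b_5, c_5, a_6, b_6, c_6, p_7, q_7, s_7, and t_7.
a_1 = 382, b_1 = 312, c_1 = 66, s_2 = 212, t_2 = 132, a_3 = 172, b_3 = 148, c_3 = 42, a_4 = 154, b_4 = 310, c_4 = 72, a_5 = 232, b_5 = 94, c_5 = 18, a_6 = 58, b_6 = 166, c_6 = 34, p_7 = 300, q_7 = 374, s_7 = 400, t_7 = 426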